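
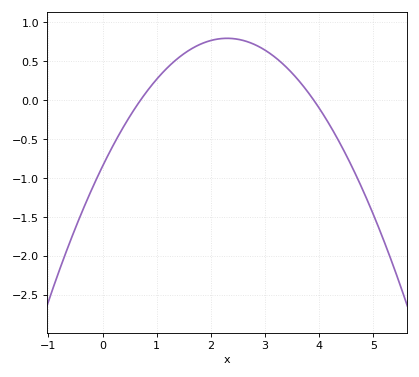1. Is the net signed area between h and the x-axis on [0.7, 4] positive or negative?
positive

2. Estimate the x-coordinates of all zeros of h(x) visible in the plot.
0.7, 3.9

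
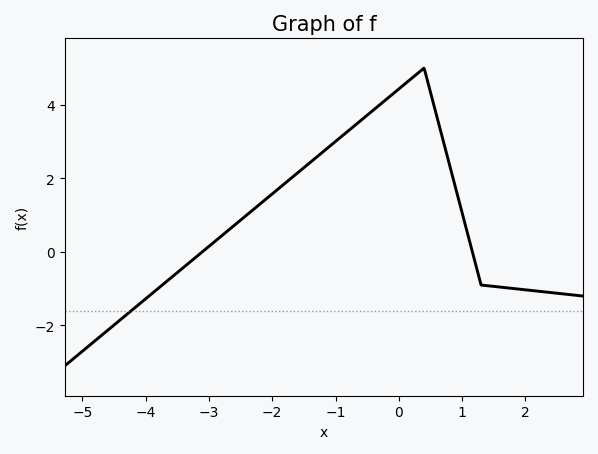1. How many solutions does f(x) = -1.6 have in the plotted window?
1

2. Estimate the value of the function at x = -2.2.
1.29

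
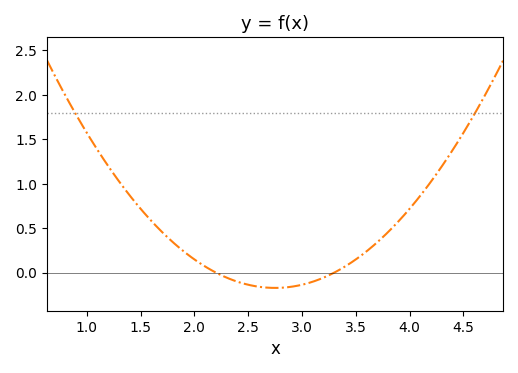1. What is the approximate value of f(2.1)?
0.068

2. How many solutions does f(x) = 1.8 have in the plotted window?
2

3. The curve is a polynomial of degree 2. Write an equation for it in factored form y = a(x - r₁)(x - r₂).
y = 0.57(x - 2.2)(x - 3.3)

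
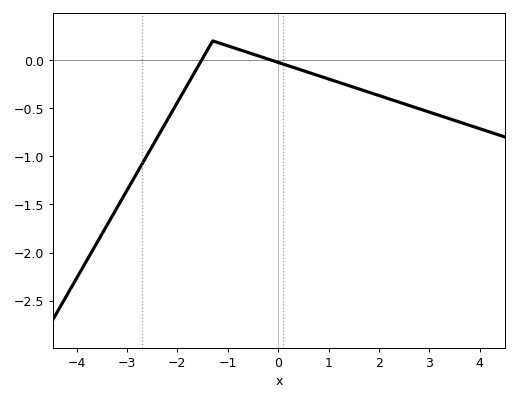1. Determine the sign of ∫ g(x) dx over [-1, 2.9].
negative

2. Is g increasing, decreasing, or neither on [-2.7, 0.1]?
neither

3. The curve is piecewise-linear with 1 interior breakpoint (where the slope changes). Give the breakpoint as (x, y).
(-1.3, 0.2)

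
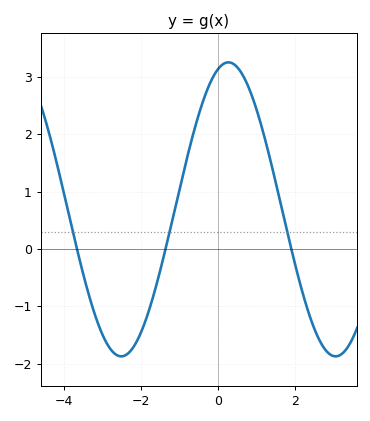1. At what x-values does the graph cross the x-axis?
-3.6, -1.4, 2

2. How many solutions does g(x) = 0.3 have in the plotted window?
3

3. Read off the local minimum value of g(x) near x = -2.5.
-1.9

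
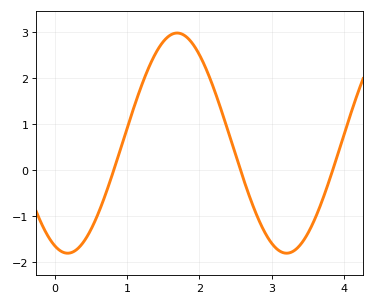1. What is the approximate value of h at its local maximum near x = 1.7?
2.98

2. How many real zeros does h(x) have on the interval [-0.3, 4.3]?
3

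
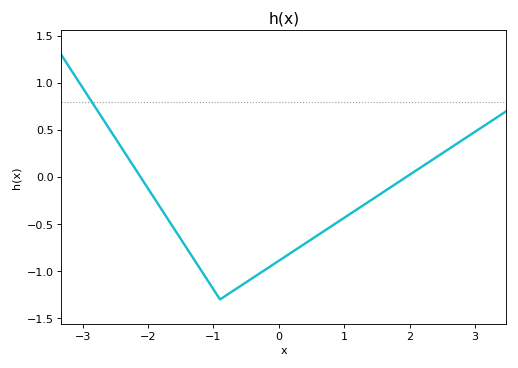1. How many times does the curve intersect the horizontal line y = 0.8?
1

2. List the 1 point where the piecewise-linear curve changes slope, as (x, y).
(-0.9, -1.3)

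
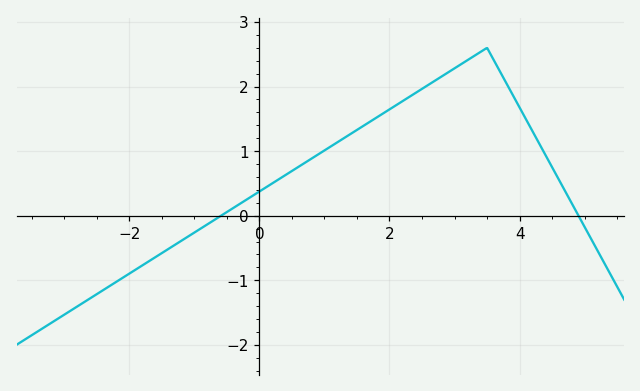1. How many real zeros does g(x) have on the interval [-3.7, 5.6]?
2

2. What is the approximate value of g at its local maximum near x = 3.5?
2.6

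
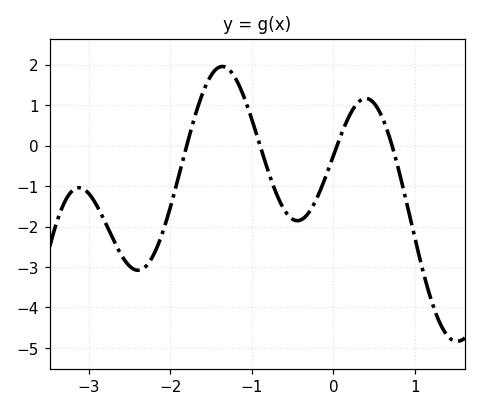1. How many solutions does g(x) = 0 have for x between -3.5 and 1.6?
4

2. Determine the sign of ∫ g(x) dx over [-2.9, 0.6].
negative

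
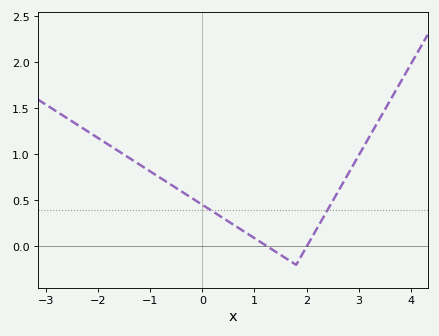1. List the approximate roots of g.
1.2, 2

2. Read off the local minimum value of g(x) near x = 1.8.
-0.2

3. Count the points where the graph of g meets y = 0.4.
2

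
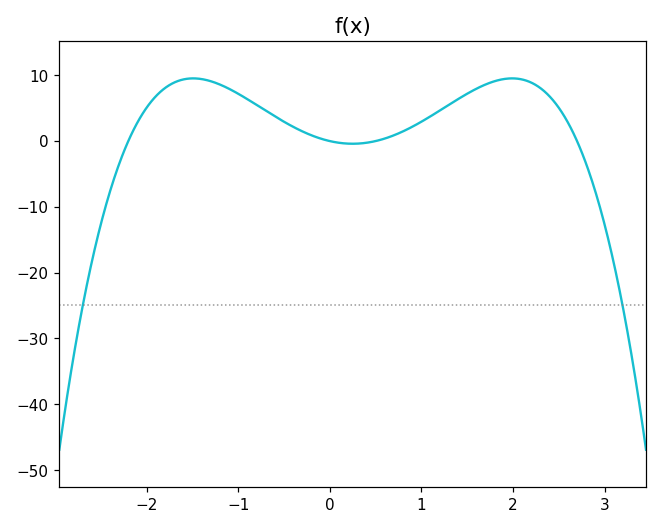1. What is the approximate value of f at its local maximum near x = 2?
10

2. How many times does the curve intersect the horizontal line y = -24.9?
2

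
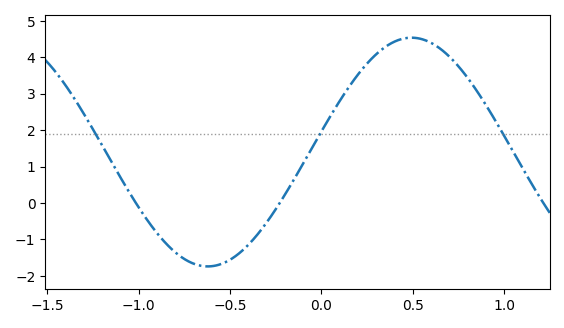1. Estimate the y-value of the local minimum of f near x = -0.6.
-1.7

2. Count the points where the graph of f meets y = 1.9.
3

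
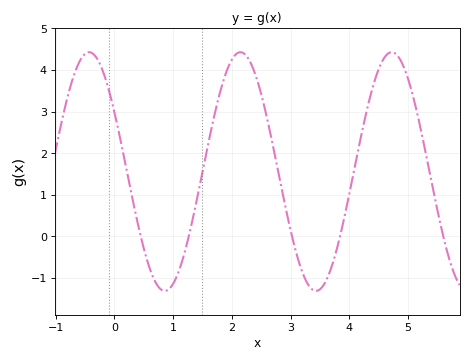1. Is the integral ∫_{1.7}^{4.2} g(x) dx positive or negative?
positive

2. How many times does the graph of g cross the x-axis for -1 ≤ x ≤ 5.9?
5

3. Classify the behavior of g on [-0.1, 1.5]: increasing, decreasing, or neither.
neither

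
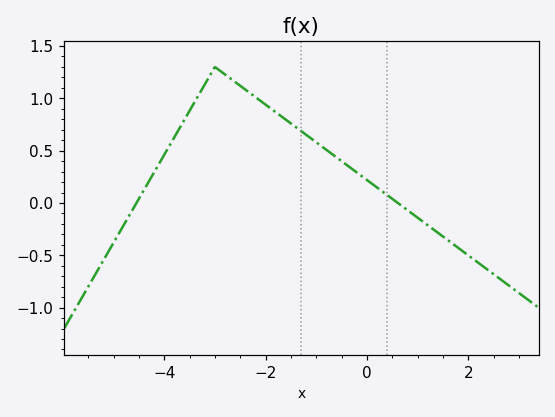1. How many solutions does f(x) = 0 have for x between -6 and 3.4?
2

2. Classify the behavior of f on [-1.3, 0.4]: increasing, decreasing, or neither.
decreasing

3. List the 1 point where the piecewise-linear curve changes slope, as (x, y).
(-3, 1.3)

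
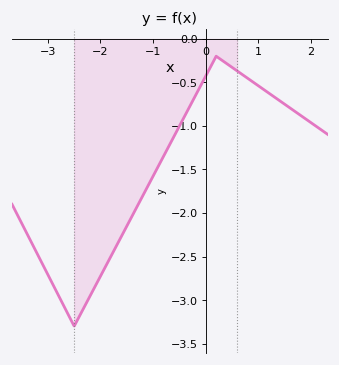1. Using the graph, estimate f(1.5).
-0.75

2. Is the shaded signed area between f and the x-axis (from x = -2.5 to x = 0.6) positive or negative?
negative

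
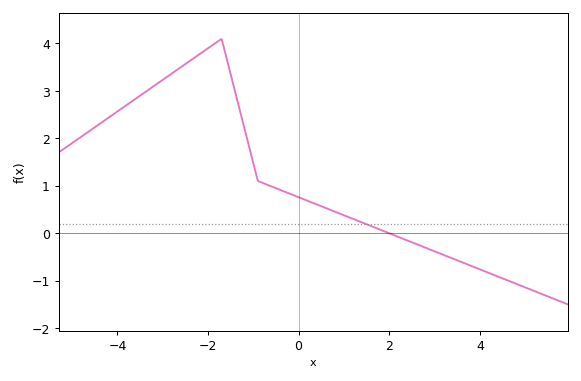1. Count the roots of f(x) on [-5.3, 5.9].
1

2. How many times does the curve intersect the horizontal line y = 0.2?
1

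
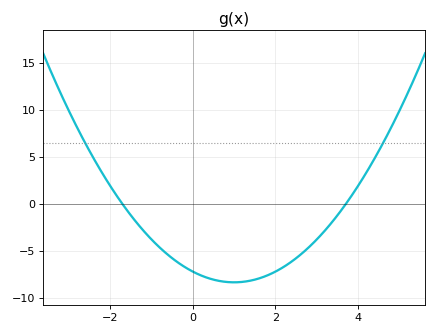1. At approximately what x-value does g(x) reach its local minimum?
1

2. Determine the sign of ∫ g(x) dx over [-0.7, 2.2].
negative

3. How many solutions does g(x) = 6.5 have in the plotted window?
2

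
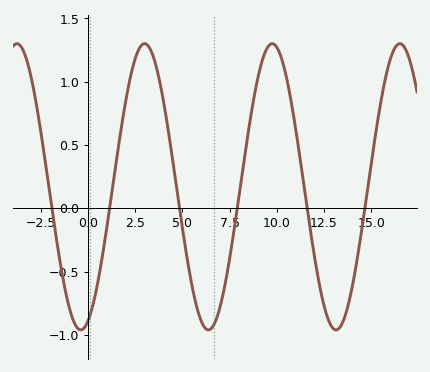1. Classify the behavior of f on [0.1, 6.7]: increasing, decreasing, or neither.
neither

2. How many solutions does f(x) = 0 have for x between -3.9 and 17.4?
6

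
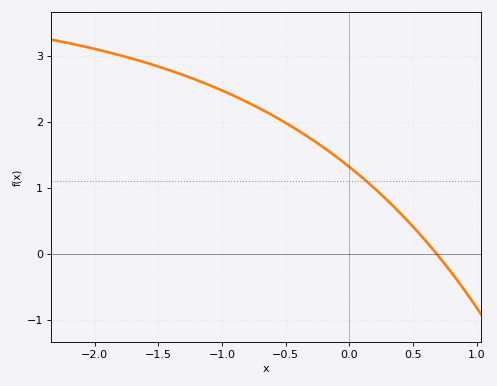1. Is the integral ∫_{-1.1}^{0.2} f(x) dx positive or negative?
positive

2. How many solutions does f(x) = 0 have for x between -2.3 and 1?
1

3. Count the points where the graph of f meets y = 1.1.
1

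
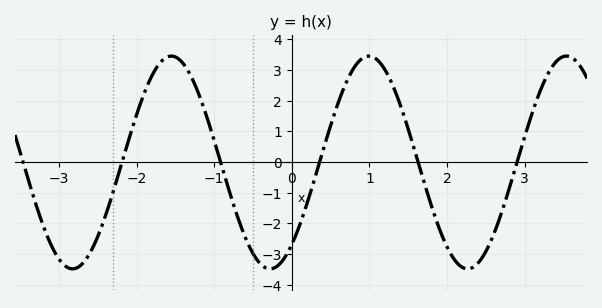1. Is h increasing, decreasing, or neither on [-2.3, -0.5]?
neither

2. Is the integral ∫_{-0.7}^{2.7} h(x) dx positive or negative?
negative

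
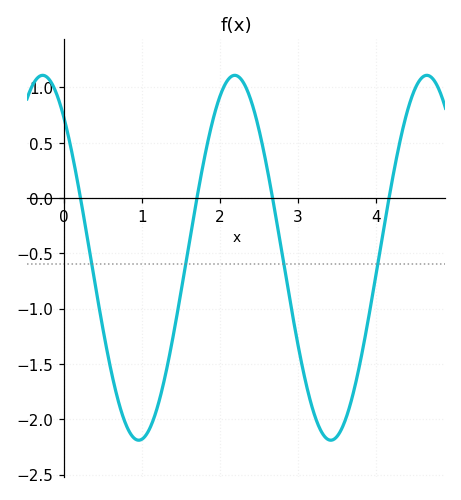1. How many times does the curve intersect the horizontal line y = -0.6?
4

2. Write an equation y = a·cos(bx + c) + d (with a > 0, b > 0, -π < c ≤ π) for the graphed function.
y = 1.65cos(2.5x + 0.7) - 0.54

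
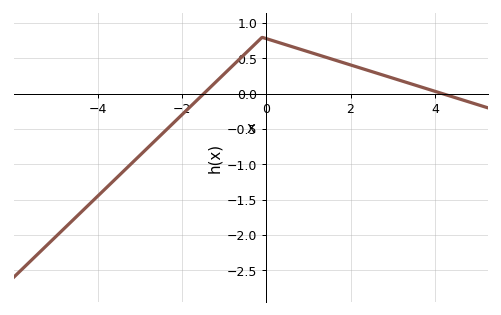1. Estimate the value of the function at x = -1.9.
-0.237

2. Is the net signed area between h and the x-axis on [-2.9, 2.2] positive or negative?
positive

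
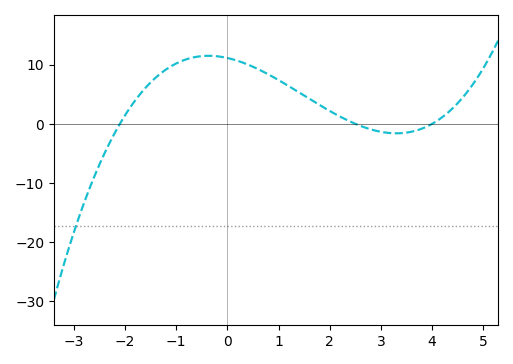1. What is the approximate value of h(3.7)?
-1.11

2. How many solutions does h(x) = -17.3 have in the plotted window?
1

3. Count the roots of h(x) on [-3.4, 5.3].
3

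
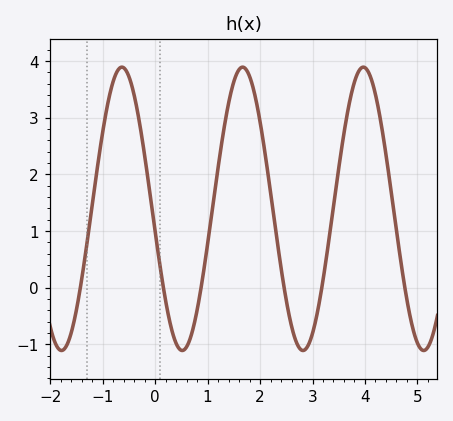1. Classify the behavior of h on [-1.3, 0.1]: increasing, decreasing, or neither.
neither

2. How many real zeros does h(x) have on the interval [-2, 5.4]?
6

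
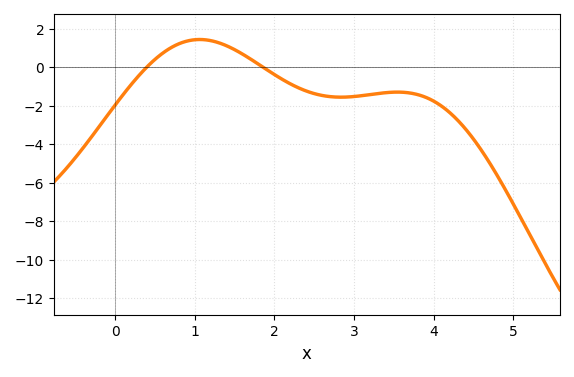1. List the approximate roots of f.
0.4, 1.9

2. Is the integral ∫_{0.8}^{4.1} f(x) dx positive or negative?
negative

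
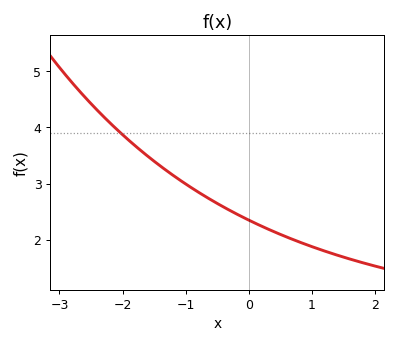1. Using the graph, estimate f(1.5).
1.7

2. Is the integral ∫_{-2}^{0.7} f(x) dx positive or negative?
positive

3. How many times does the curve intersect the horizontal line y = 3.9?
1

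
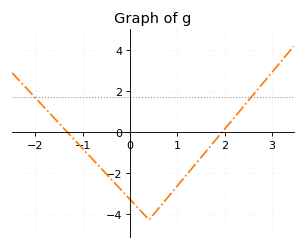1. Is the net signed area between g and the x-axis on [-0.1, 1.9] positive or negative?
negative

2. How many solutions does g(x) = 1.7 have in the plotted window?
2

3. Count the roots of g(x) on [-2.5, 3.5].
2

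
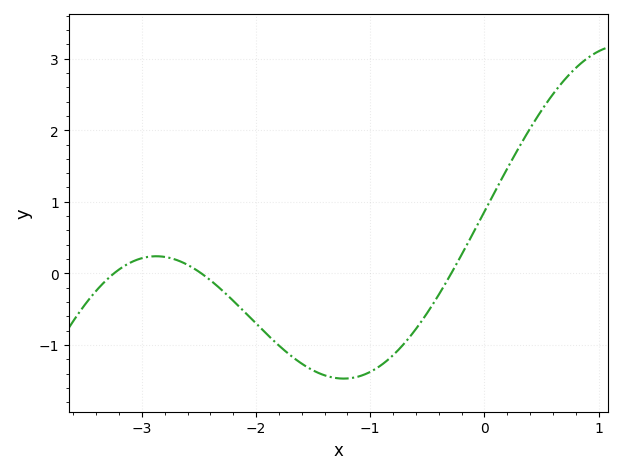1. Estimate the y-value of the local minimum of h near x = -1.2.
-1.5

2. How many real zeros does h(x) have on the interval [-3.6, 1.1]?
3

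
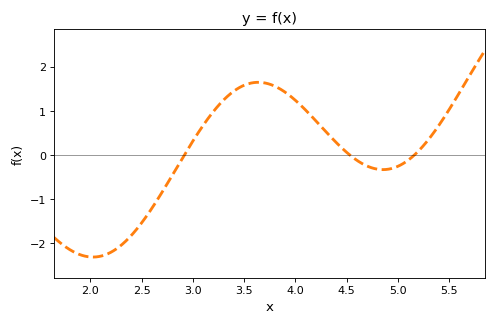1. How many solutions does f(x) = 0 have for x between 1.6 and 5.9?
3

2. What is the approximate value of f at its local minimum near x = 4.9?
-0.3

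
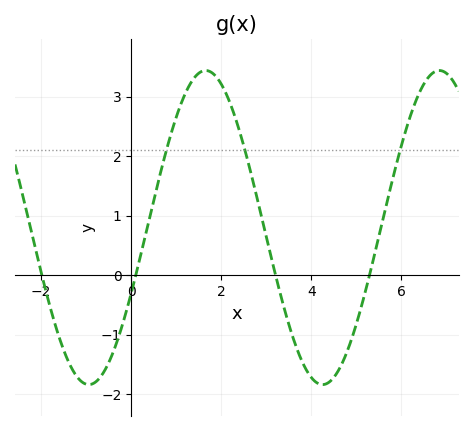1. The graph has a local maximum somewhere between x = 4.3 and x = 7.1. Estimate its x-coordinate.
6.8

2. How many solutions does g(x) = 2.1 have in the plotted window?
3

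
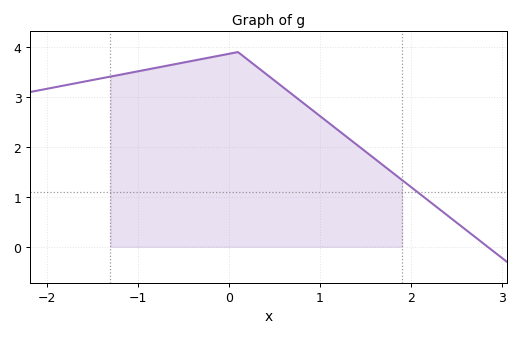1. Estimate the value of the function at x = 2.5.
0.5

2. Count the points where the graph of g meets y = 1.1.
1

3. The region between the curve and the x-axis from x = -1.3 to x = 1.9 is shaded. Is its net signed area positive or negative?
positive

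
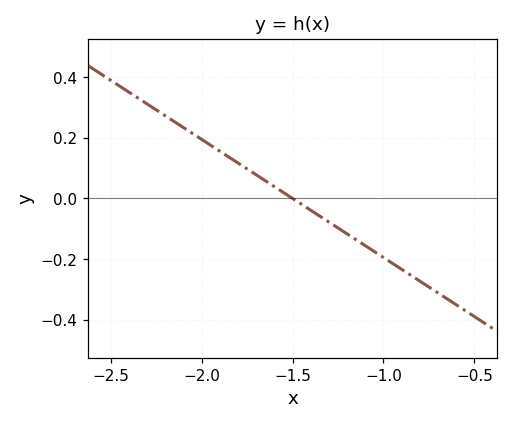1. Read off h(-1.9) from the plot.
0.16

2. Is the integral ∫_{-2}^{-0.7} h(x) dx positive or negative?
negative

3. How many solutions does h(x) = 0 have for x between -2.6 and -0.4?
1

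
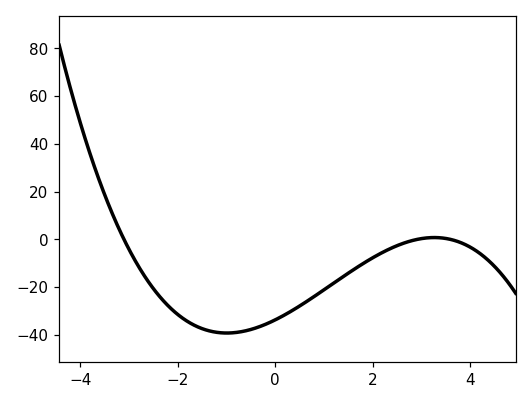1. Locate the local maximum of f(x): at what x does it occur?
3.2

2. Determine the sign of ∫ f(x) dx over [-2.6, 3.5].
negative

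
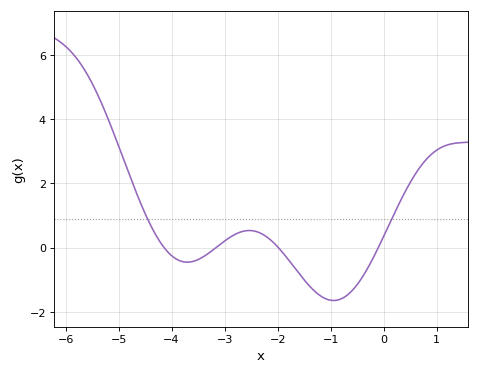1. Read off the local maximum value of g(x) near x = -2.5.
0.531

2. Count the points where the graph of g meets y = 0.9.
2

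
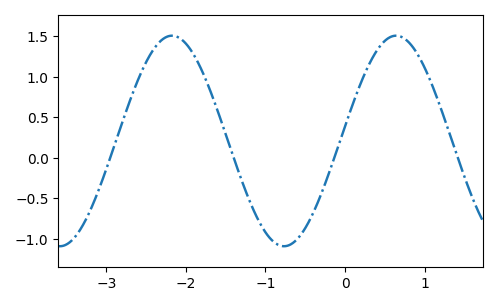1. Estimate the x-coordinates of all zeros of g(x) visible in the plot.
-2.95, -1.4, -0.136, 1.42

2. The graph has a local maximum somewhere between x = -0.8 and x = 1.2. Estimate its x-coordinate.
0.643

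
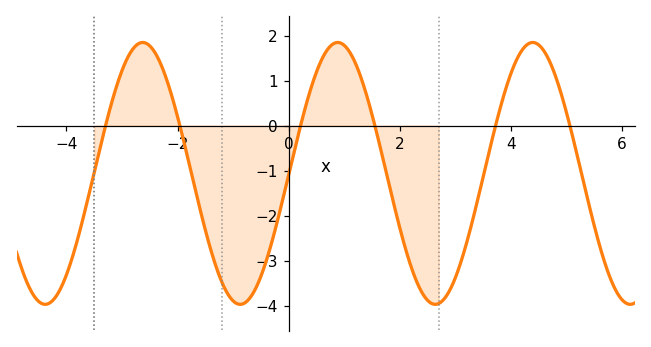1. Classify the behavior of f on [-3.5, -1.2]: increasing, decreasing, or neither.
neither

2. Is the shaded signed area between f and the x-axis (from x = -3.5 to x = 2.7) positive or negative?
negative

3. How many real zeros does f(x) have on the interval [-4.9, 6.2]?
6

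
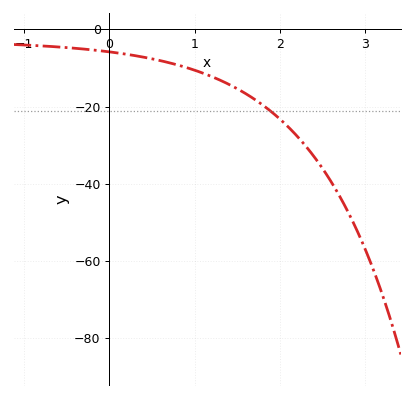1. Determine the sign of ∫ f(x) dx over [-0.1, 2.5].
negative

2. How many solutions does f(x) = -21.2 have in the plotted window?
1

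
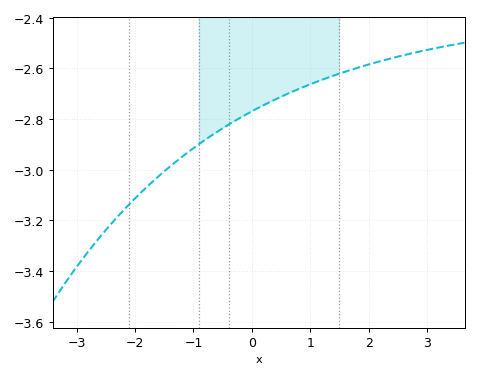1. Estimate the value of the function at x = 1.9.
-2.59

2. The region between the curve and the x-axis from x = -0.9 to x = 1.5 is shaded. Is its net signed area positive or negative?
negative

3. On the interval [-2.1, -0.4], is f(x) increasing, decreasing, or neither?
increasing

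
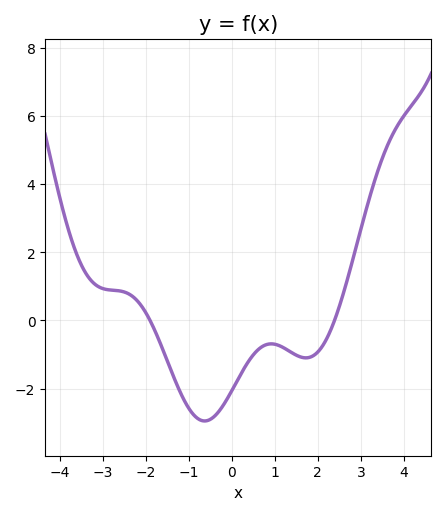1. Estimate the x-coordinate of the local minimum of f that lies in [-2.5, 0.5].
-0.6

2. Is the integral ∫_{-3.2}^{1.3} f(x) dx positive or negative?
negative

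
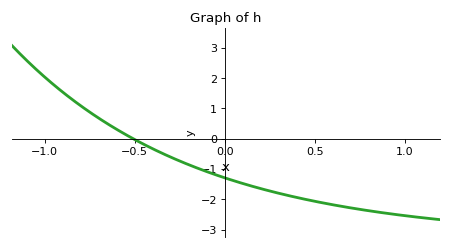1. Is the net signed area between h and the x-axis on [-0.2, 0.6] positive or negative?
negative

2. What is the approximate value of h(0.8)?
-2.4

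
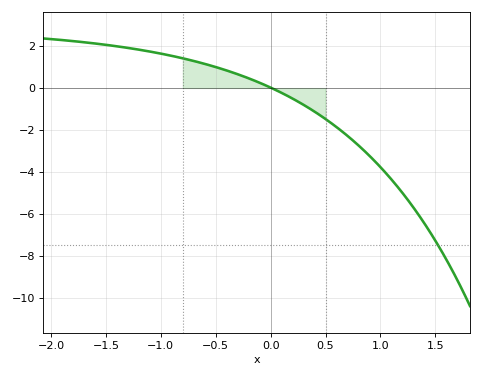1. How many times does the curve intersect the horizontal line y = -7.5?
1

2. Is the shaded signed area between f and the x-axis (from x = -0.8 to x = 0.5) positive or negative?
positive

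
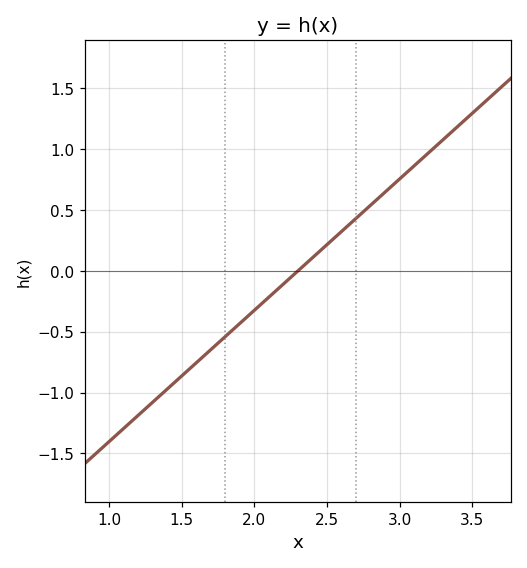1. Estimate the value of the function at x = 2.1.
-0.2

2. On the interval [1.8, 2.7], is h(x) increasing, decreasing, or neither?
increasing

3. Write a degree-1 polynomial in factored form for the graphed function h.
y = 1.08(x - 2.3)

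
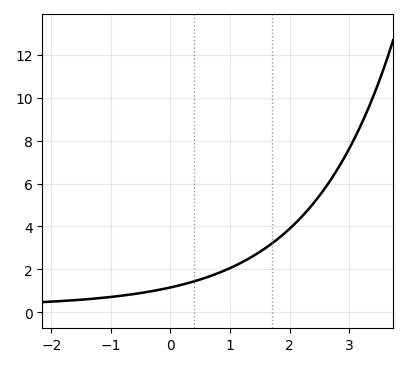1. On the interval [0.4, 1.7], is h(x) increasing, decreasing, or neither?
increasing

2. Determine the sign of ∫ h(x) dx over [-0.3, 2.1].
positive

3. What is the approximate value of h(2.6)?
5.8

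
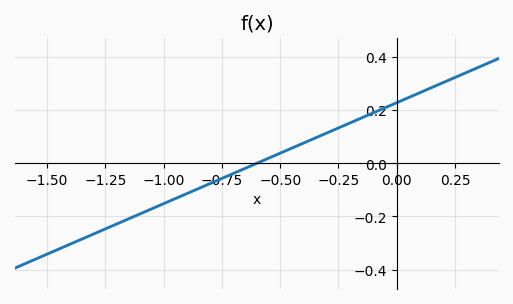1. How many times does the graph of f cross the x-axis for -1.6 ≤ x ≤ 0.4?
1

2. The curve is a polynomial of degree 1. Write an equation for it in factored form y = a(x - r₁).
y = 0.38(x + 0.6)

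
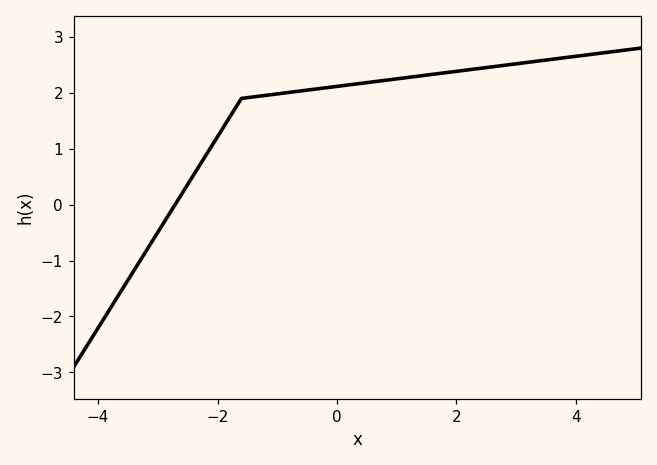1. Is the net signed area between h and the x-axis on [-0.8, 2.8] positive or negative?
positive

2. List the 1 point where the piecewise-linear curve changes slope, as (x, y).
(-1.6, 1.9)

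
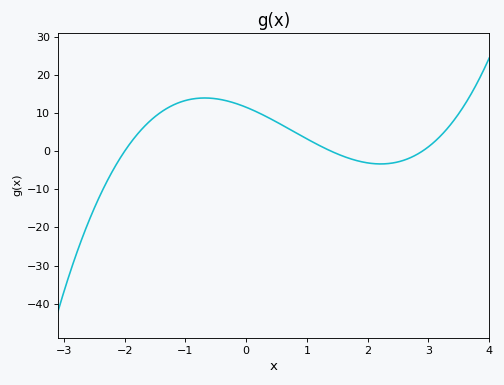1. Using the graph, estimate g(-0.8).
13.9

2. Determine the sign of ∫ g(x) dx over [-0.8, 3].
positive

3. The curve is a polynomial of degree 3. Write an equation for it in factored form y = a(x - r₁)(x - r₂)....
y = 1.42(x + 2)(x - 1.4)(x - 2.9)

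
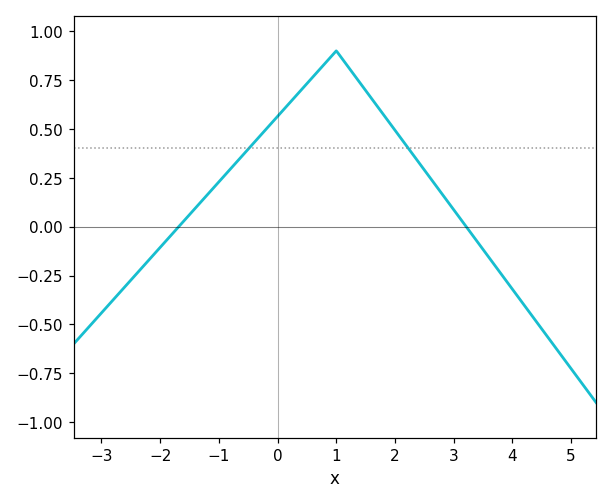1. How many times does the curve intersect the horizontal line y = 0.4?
2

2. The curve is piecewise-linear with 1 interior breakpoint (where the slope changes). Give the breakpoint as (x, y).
(1, 0.9)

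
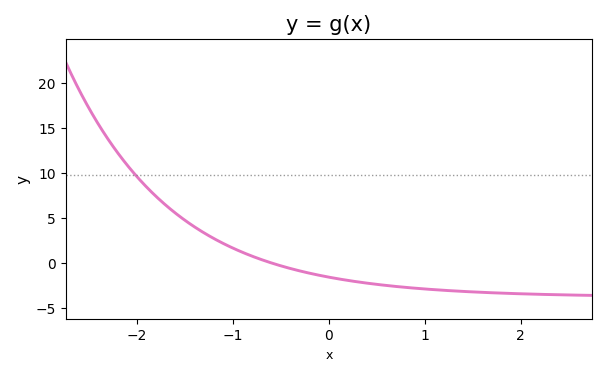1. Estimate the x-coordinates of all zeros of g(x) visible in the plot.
-0.6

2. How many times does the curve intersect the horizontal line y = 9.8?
1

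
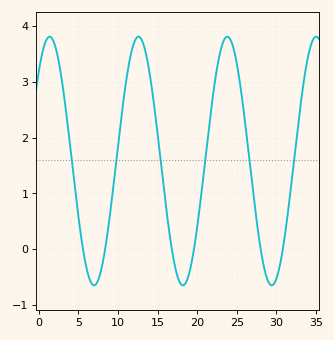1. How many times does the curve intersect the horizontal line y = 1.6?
6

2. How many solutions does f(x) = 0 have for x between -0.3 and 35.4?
6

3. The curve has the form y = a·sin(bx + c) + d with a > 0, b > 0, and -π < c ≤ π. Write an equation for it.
y = 2.23sin(0.56x + 0.802) + 1.58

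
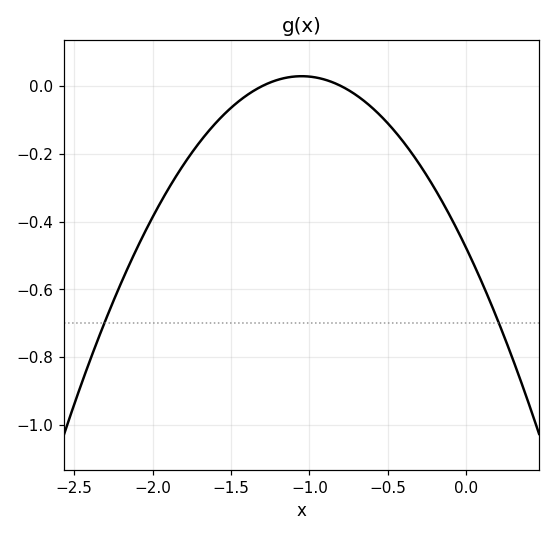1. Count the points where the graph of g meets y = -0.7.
2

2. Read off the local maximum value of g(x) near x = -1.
0.029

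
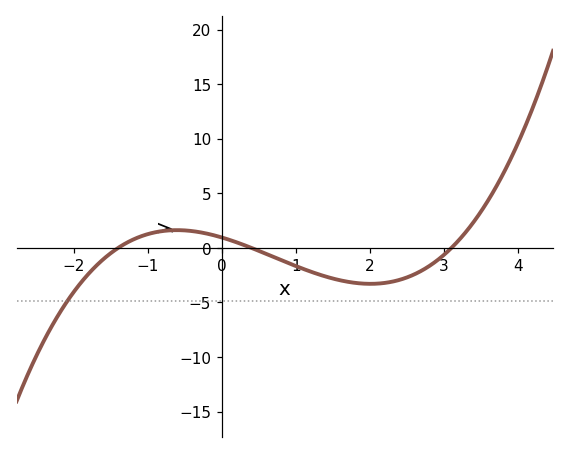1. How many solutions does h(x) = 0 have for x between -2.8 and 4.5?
3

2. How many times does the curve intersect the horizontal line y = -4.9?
1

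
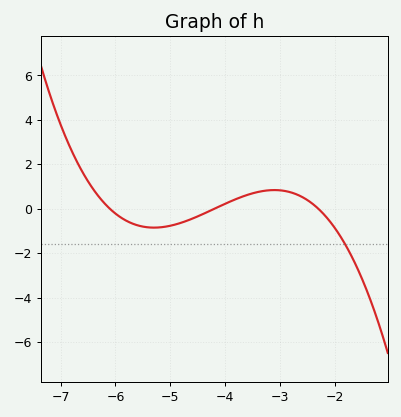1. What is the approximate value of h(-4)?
0.228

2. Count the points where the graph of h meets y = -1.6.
1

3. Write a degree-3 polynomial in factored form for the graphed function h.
y = -0.32(x + 6.1)(x + 4.2)(x + 2.3)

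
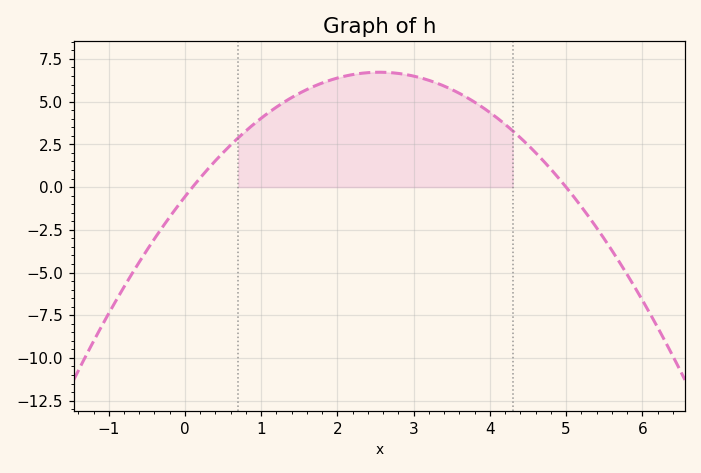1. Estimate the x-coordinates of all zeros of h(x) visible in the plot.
0.2, 5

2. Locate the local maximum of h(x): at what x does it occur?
2.6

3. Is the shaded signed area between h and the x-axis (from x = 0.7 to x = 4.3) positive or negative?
positive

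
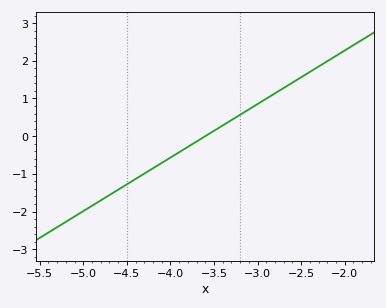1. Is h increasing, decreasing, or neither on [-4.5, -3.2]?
increasing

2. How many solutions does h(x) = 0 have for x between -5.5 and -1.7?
1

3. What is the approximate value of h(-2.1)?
2.13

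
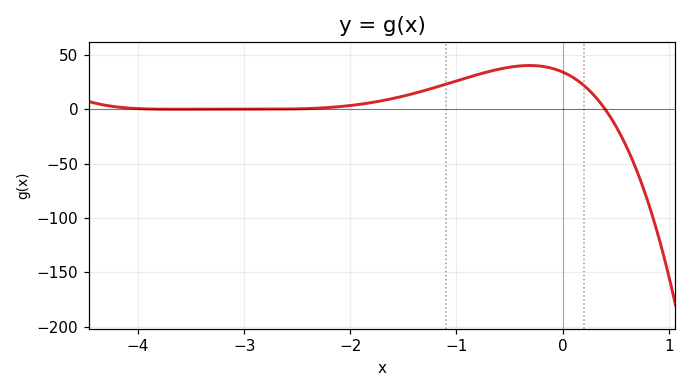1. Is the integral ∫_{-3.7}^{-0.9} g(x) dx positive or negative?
positive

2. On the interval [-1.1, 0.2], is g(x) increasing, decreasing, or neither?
neither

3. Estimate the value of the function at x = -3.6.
0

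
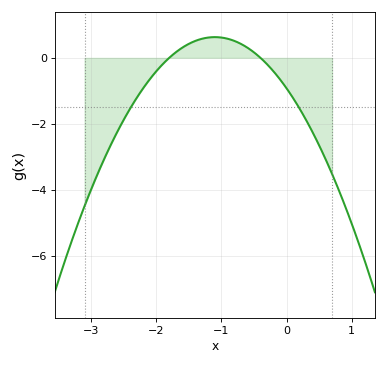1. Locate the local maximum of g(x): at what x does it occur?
-1.1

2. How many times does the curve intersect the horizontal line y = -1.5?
2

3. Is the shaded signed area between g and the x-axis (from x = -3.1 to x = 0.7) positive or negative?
negative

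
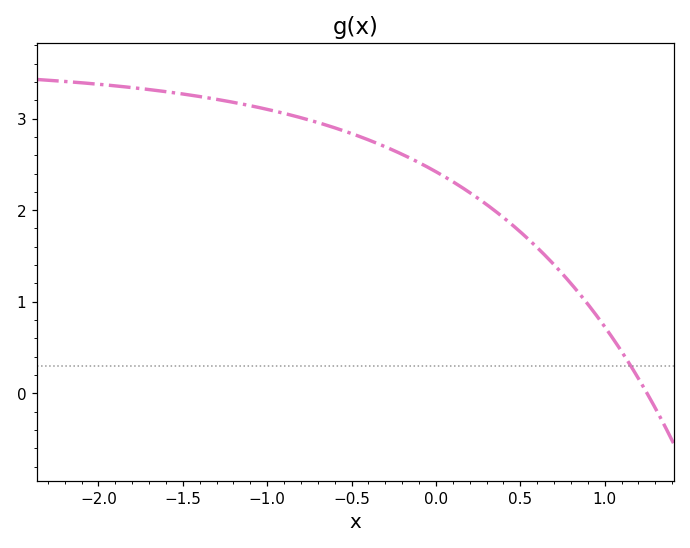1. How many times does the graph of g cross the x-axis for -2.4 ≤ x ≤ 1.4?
1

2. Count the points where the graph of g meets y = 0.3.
1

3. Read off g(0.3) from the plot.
2.06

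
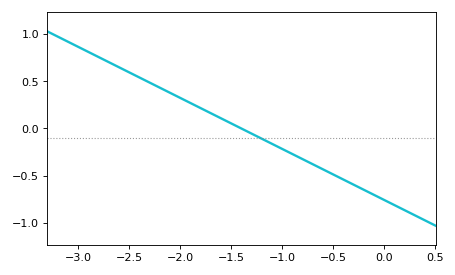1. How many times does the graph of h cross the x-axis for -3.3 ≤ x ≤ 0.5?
1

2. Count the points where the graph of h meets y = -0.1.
1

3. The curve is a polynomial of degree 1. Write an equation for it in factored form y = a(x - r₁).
y = -0.54(x + 1.4)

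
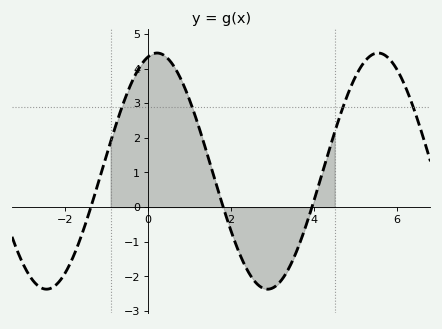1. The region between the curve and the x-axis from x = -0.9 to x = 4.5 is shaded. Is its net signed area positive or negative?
positive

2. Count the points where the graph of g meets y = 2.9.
4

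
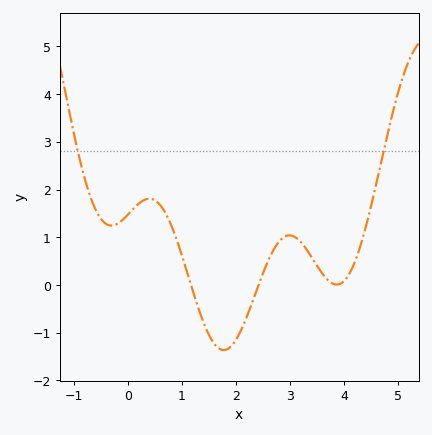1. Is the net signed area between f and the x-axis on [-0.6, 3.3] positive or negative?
positive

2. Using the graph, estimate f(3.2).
0.902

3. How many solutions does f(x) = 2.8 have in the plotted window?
2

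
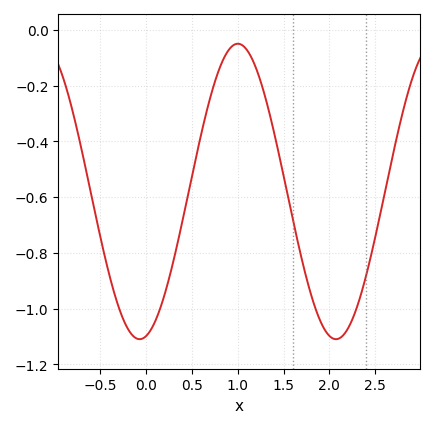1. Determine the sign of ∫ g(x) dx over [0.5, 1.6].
negative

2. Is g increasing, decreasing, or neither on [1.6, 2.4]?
neither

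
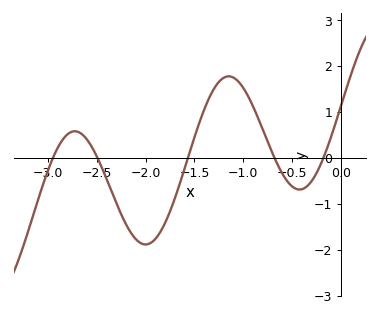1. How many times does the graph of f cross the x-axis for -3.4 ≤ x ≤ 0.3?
5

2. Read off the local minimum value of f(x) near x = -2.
-1.89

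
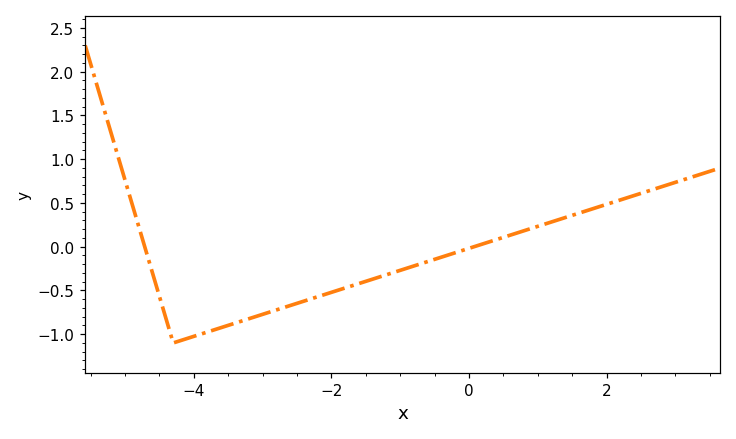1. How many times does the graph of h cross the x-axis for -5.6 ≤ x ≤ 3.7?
2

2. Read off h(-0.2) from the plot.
-0.069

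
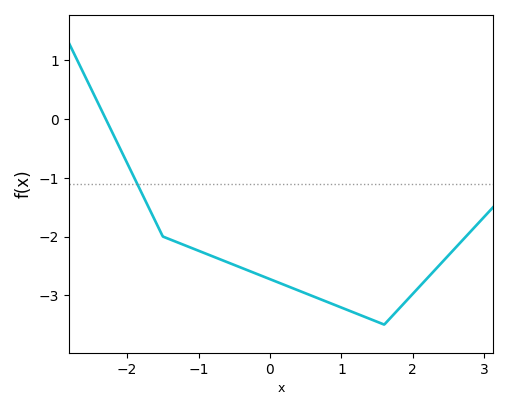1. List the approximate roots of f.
-2.3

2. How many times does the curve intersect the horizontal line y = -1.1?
1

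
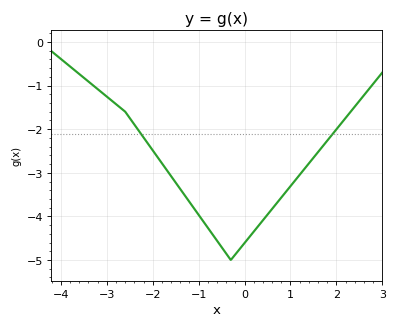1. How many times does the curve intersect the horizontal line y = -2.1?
2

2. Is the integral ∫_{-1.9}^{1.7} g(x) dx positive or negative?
negative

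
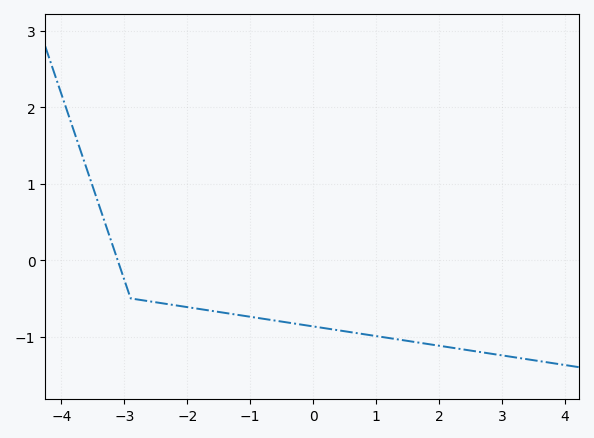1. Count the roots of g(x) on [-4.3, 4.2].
1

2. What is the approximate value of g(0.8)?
-1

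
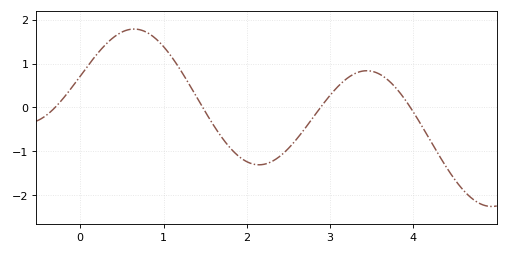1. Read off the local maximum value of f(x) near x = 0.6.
1.8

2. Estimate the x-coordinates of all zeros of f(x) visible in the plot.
-0.3, 1.5, 2.9, 4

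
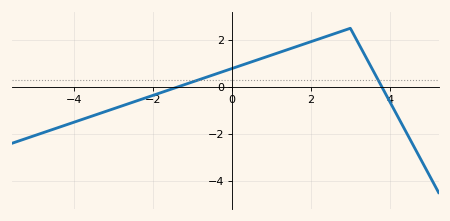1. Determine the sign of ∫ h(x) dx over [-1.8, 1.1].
positive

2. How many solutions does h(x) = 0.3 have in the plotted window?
2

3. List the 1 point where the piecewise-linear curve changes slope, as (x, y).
(3, 2.5)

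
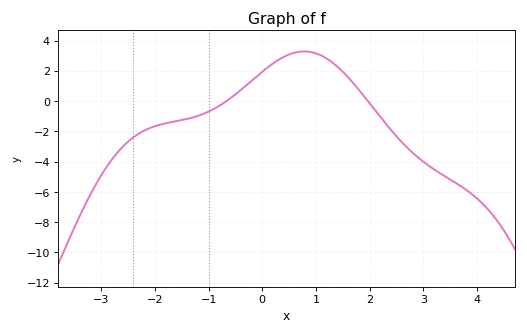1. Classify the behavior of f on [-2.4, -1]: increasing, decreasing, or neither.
increasing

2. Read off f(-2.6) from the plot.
-3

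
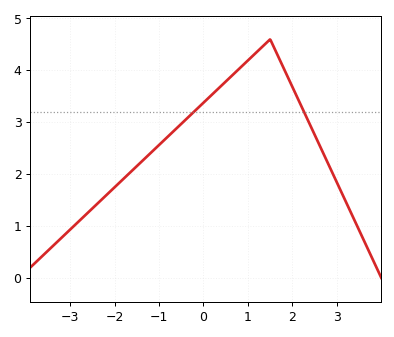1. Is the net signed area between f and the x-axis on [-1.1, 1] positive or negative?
positive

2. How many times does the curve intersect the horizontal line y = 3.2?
2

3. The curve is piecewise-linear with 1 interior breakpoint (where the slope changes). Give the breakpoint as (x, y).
(1.5, 4.6)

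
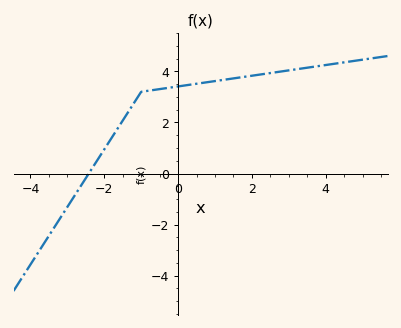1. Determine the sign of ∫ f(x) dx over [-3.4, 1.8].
positive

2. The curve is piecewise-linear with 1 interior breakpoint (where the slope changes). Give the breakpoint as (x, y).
(-1, 3.2)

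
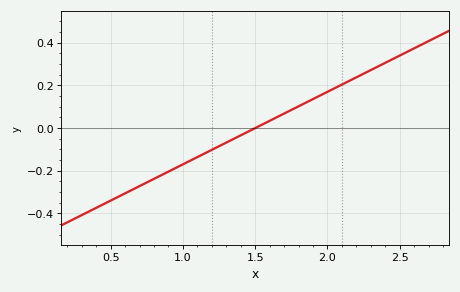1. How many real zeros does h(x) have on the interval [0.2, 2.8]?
1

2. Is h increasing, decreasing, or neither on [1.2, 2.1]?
increasing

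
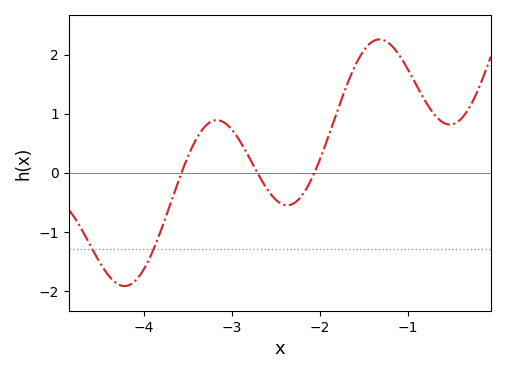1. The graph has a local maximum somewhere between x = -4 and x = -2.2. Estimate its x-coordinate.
-3.2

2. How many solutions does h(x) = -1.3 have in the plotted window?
2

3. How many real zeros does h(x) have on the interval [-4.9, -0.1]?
3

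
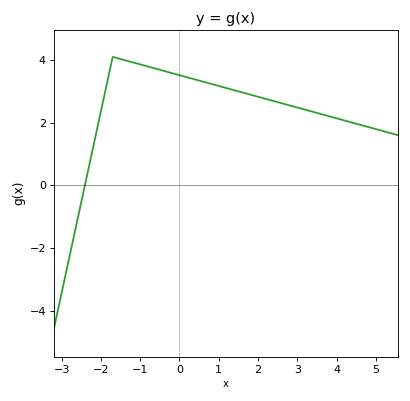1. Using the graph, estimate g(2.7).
2.6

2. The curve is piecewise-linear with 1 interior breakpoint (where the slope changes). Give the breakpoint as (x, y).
(-1.7, 4.1)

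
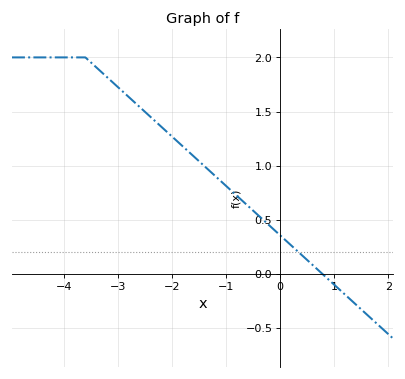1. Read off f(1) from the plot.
-0.1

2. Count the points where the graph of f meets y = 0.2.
1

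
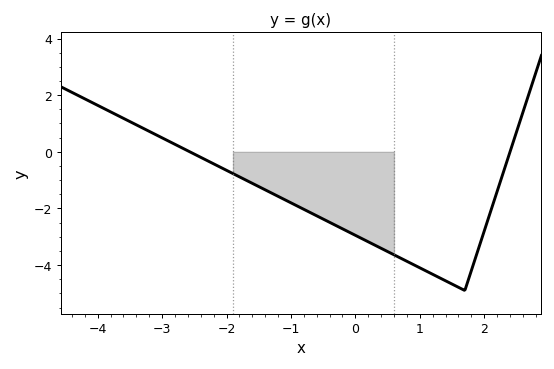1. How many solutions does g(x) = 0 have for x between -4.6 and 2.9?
2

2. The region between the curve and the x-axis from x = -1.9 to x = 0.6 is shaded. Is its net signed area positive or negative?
negative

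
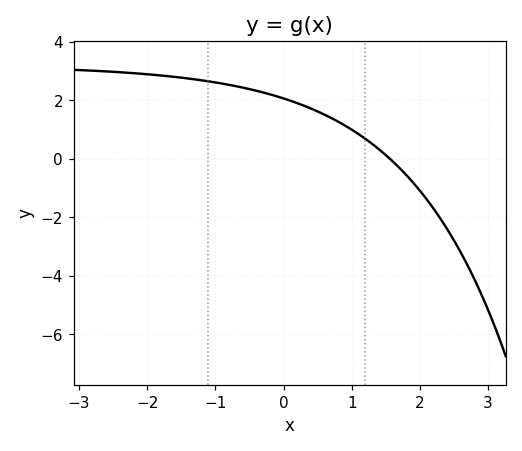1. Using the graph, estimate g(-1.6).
2.8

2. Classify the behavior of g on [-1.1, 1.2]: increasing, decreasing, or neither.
decreasing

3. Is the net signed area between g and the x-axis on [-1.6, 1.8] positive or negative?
positive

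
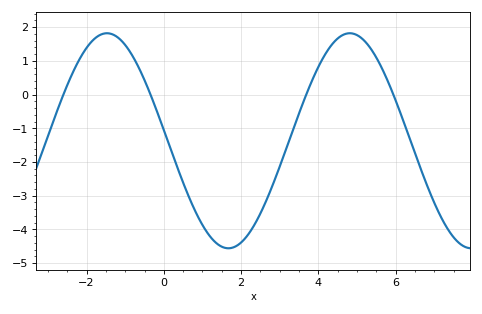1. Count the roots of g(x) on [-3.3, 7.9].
4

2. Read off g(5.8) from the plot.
0.4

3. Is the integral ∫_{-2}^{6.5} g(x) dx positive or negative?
negative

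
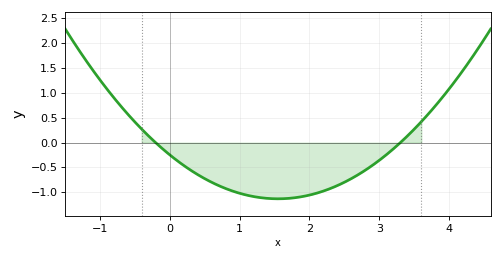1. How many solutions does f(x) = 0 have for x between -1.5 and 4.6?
2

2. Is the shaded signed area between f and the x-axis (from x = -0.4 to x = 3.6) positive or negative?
negative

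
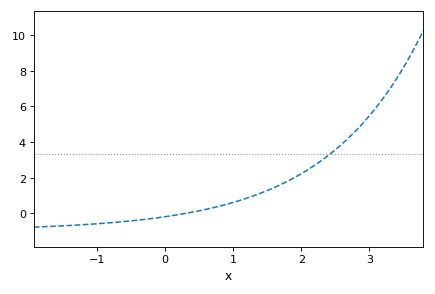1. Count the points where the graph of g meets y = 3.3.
1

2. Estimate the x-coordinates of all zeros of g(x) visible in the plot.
0.308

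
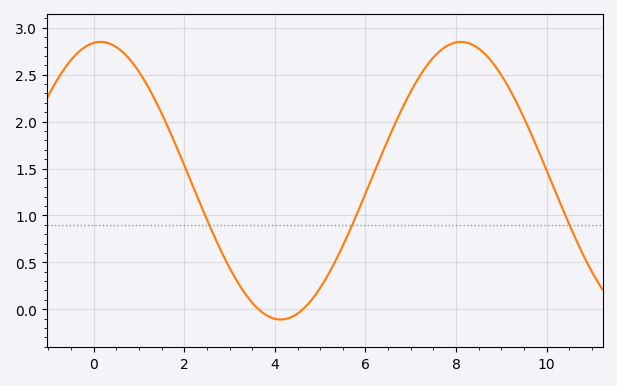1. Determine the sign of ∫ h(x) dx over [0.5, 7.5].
positive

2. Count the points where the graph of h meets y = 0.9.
3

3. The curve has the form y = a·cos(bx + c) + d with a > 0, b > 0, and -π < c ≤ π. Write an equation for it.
y = 1.48cos(0.79x - 0.12) + 1.37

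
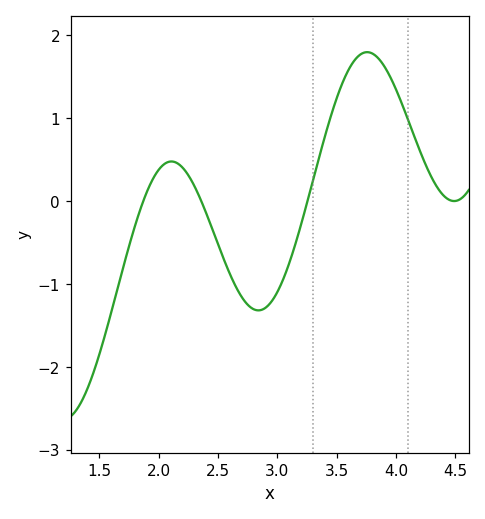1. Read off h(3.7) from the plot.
1.77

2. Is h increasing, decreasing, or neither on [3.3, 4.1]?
neither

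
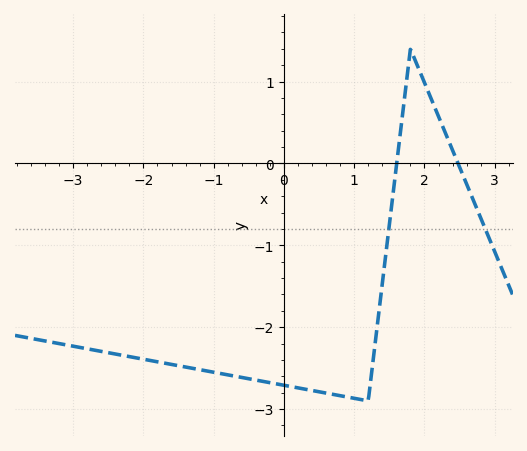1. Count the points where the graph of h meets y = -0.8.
2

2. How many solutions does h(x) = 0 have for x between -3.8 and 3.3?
2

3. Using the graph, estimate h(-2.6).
-2.3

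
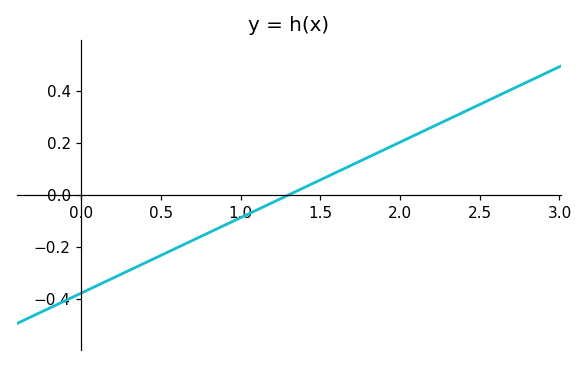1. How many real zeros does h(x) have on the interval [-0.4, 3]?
1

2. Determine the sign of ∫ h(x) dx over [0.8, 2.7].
positive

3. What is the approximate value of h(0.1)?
-0.348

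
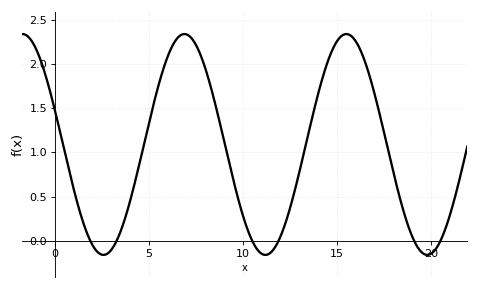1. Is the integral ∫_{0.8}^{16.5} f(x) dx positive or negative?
positive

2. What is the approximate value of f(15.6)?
2.34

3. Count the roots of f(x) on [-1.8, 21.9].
6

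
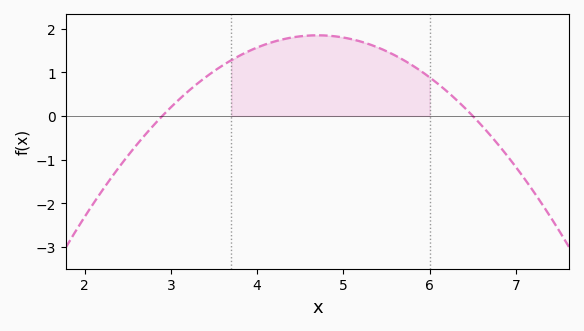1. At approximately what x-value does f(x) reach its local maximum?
4.7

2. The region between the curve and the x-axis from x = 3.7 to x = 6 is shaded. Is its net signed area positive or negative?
positive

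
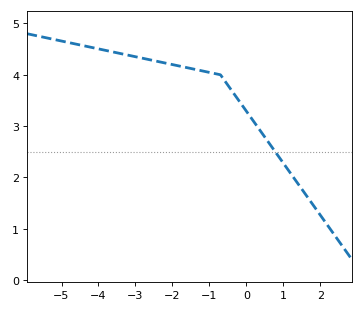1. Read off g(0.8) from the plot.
2.48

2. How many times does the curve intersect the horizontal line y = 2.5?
1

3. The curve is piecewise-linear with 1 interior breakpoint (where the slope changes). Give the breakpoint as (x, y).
(-0.7, 4)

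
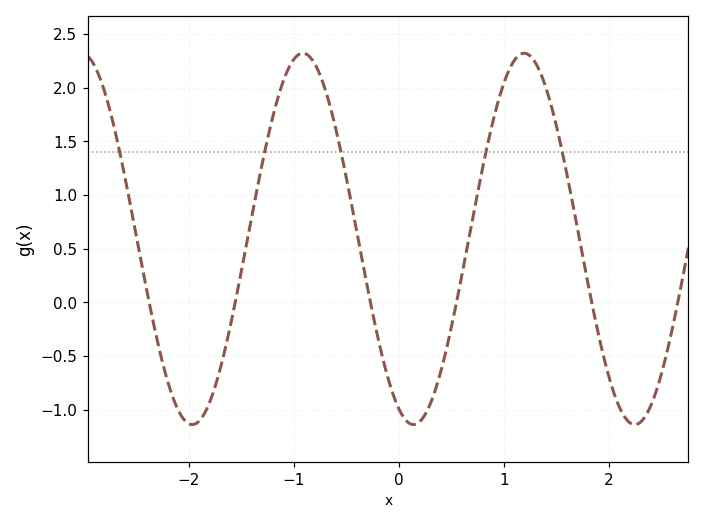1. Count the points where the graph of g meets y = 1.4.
5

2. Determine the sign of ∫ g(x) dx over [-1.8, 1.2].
positive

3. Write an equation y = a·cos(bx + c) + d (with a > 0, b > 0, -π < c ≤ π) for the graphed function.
y = 1.73cos(2.98x + 2.73) + 0.59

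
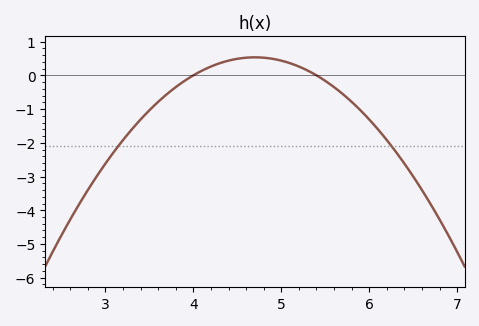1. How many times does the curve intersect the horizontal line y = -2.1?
2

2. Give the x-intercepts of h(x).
4, 5.4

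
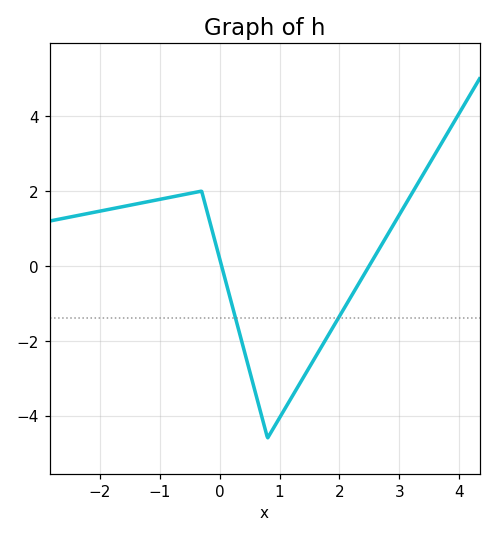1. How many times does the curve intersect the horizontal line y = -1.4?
2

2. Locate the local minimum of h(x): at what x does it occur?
0.8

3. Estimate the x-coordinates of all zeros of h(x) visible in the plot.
0, 2.5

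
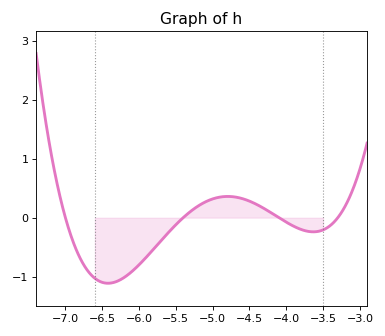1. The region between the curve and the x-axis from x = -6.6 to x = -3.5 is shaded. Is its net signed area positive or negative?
negative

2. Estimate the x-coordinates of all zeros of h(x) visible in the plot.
-7, -5.4, -4.1, -3.3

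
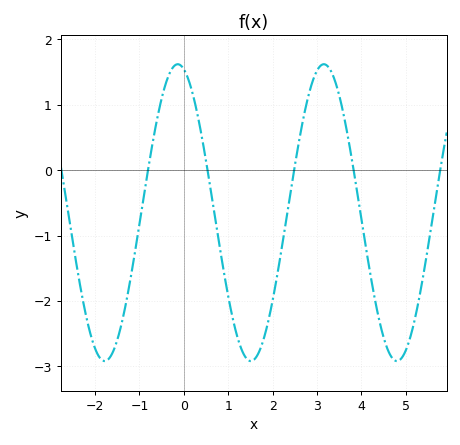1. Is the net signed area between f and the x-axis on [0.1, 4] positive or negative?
negative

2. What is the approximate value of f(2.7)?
0.8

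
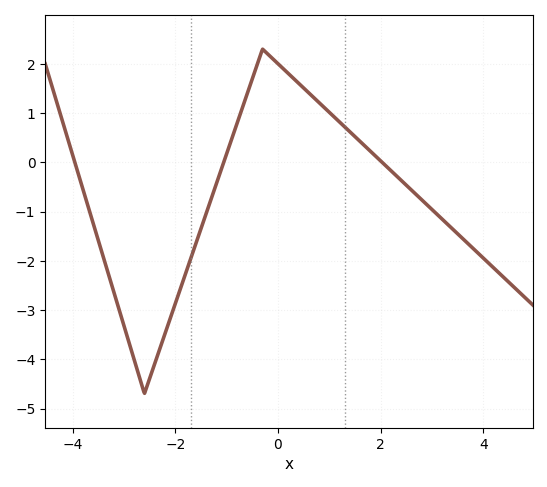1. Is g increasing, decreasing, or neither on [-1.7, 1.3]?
neither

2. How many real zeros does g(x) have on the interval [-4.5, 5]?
3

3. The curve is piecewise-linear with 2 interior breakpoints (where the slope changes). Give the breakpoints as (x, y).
(-2.6, -4.7); (-0.3, 2.3)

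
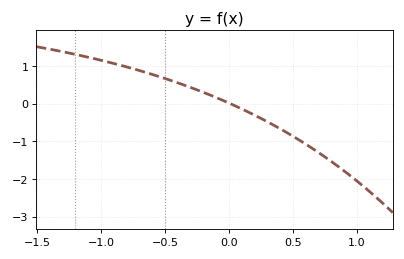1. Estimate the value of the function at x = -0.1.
0.167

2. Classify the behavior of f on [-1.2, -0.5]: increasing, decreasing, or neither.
decreasing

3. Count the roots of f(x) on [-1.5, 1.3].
1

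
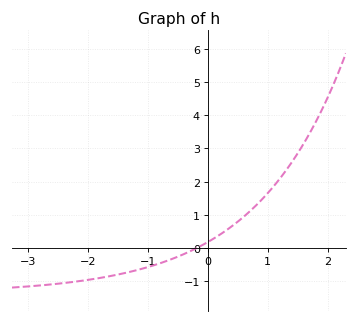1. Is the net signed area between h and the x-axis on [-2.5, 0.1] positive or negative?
negative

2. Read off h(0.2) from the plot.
0.401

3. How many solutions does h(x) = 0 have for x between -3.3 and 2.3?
1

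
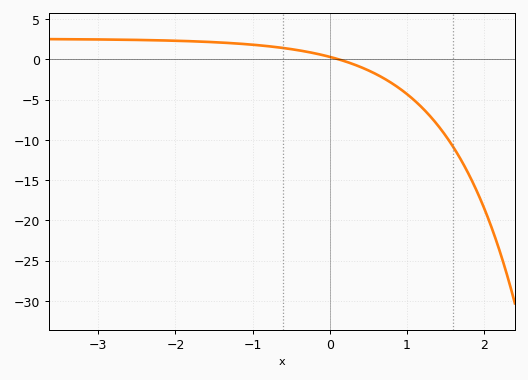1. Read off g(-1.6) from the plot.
2.19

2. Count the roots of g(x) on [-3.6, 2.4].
1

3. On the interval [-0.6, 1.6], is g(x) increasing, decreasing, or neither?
decreasing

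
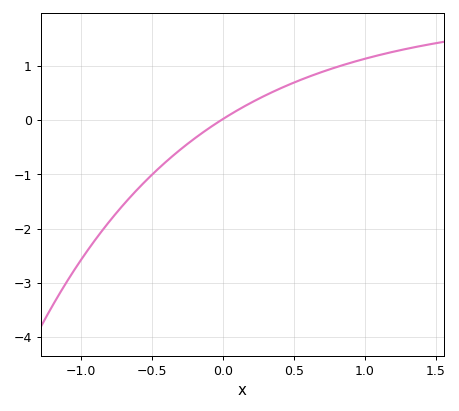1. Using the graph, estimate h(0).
0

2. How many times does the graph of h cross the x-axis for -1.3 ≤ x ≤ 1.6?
1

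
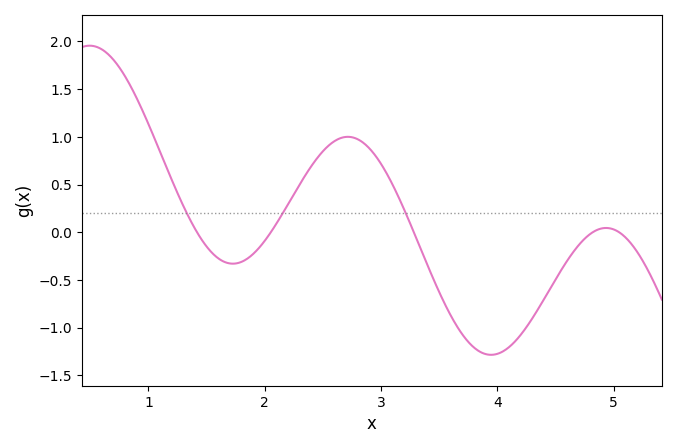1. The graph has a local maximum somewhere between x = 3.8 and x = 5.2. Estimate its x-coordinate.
4.9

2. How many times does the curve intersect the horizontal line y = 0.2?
3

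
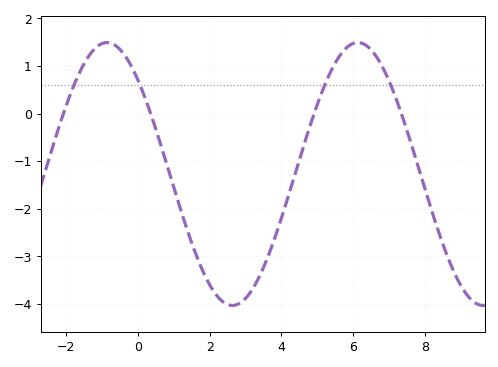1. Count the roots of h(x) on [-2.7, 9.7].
4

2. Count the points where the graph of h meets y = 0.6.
4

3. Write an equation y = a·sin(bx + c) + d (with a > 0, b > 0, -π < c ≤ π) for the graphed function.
y = 2.76sin(0.9x + 2.34) - 1.27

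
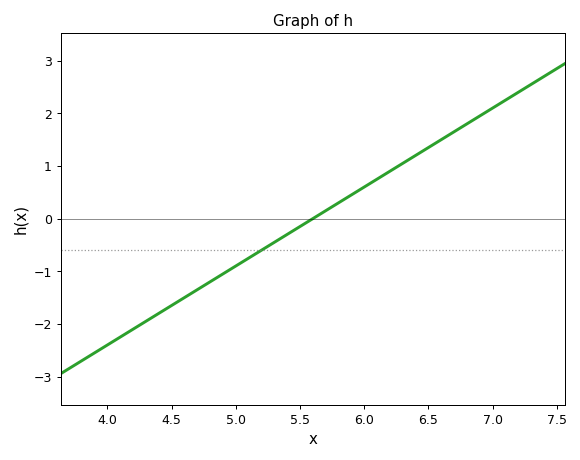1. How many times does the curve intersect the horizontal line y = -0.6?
1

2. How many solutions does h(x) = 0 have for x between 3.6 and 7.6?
1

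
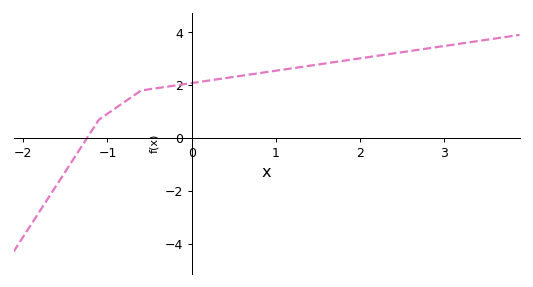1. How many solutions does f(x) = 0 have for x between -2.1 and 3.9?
1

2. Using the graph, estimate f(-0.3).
2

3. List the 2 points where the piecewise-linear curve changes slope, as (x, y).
(-1.1, 0.7); (-0.6, 1.8)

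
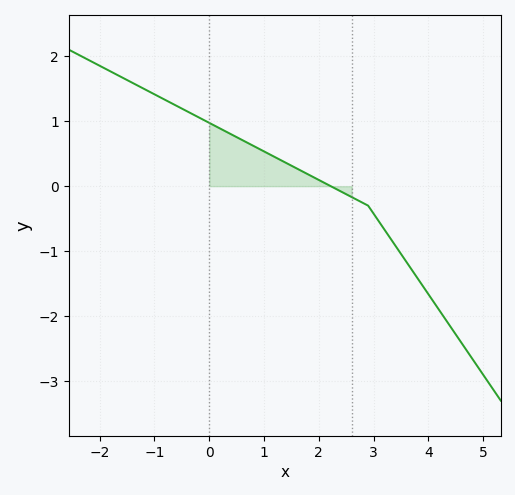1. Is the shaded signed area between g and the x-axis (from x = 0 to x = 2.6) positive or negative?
positive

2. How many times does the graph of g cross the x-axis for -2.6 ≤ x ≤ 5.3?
1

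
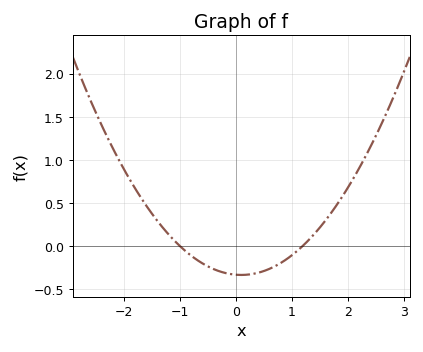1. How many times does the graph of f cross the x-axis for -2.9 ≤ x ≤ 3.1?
2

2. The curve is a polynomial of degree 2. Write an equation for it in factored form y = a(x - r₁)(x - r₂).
y = 0.28(x + 1)(x - 1.2)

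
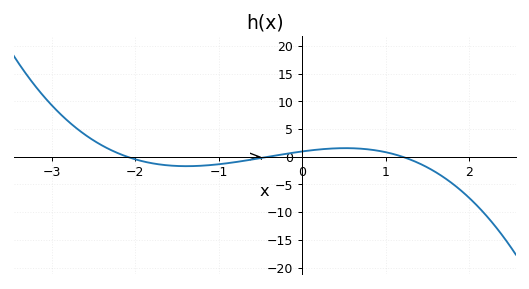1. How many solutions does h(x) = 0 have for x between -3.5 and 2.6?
3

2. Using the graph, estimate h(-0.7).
-0.75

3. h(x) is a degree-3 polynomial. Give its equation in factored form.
y = -0.94(x + 2.1)(x + 0.4)(x - 1.2)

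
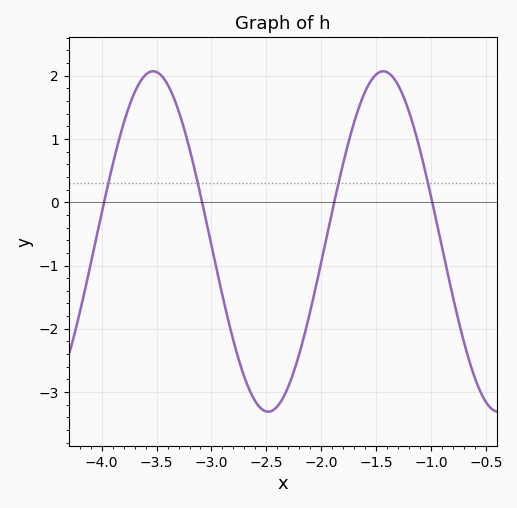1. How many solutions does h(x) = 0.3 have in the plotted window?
4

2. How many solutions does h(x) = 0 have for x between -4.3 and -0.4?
4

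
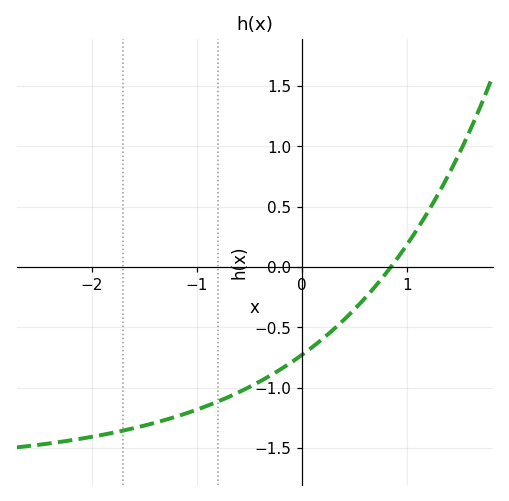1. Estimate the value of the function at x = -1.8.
-1.35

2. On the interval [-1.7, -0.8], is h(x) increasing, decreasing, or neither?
increasing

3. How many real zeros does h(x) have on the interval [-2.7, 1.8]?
1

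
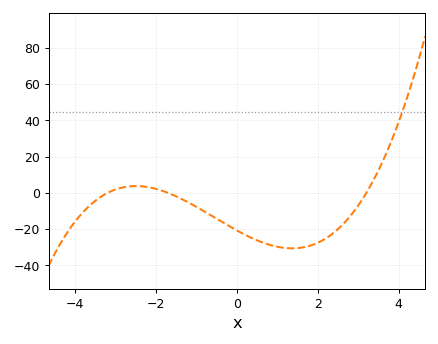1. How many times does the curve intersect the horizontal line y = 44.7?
1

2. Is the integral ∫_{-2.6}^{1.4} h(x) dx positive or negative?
negative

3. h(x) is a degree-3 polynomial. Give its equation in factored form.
y = 1.19(x + 3.2)(x + 1.7)(x - 3.2)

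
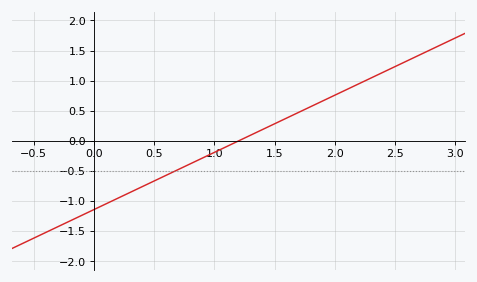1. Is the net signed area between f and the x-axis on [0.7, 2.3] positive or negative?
positive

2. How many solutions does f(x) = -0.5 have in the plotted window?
1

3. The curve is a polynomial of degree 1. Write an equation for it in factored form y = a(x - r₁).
y = 0.95(x - 1.2)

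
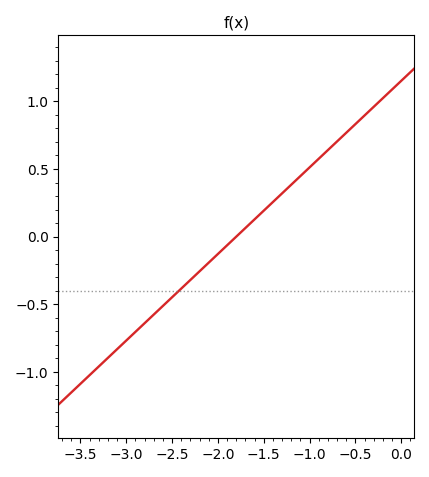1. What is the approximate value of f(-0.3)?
0.95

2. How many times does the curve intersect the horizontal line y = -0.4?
1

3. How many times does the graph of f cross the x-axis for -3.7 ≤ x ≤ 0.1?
1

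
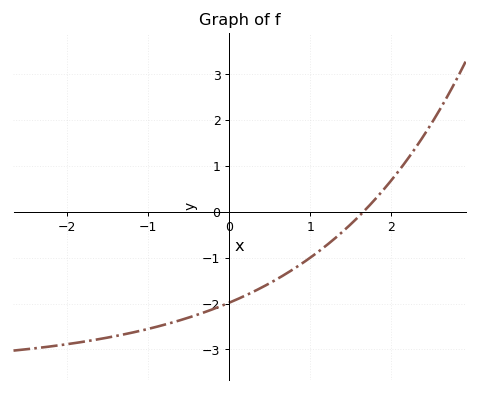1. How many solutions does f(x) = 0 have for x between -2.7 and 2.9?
1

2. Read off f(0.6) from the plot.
-1.5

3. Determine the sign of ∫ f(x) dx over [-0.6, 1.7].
negative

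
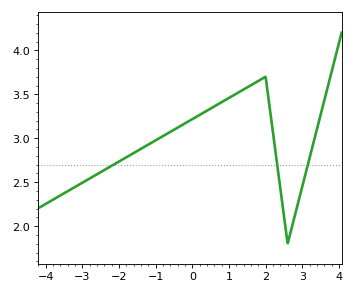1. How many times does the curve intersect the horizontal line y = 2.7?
3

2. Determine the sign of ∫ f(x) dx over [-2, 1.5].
positive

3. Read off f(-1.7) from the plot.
2.81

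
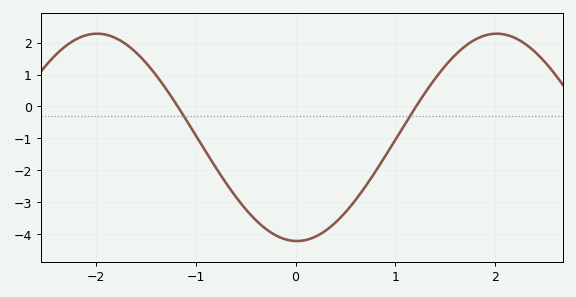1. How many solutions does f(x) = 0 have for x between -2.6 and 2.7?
2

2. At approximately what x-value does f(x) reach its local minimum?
0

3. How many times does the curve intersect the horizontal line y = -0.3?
2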